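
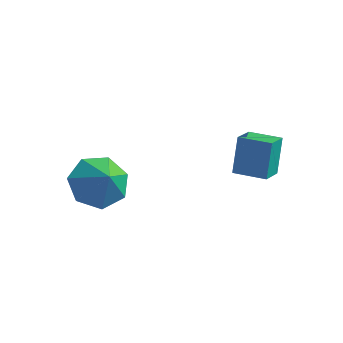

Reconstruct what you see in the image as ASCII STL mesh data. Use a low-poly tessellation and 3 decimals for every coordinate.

solid 
facet normal -0.562 0.360 -0.745
outer loop
vertex -0.573 0.657 1.76
vertex -1.143 -0.201 1.775
vertex -1.283 0.673 2.303
endloop
endfacet
facet normal 0.524 0.525 0.670
outer loop
vertex -0.573 0.657 1.76
vertex -1.283 0.673 2.303
vertex -0.457 -0.639 2.685
endloop
endfacet
facet normal -0.563 0.360 -0.744
outer loop
vertex -1.283 0.673 2.303
vertex -1.143 -0.201 1.775
vertex -1.887 0.03 2.449
endloop
endfacet
facet normal -0.039 0.256 0.966
outer loop
vertex -1.283 0.673 2.303
vertex -1.887 0.03 2.449
vertex -0.457 -0.639 2.685
endloop
endfacet
facet normal -0.562 0.360 -0.744
outer loop
vertex -1.887 0.03 2.449
vertex -1.143 -0.201 1.775
vertex -1.931 -0.786 2.087
endloop
endfacet
facet normal -0.317 -0.370 0.873
outer loop
vertex -1.887 0.03 2.449
vertex -1.931 -0.786 2.087
vertex -0.457 -0.639 2.685
endloop
endfacet
facet normal -0.562 0.359 -0.745
outer loop
vertex -1.931 -0.786 2.087
vertex -1.143 -0.201 1.775
vertex -1.381 -1.162 1.491
endloop
endfacet
facet normal -0.100 -0.881 0.463
outer loop
vertex -1.931 -0.786 2.087
vertex -1.381 -1.162 1.491
vertex -0.457 -0.639 2.685
endloop
endfacet
facet normal -0.561 0.359 -0.745
outer loop
vertex -1.381 -1.162 1.491
vertex -1.143 -0.201 1.775
vertex -0.651 -0.814 1.109
endloop
endfacet
facet normal 0.449 -0.893 0.044
outer loop
vertex -1.381 -1.162 1.491
vertex -0.651 -0.814 1.109
vertex -0.457 -0.639 2.685
endloop
endfacet
facet normal -0.561 0.359 -0.745
outer loop
vertex -0.651 -0.814 1.109
vertex -1.143 -0.201 1.775
vertex -0.292 -0.004 1.229
endloop
endfacet
facet normal 0.916 -0.396 -0.069
outer loop
vertex -0.651 -0.814 1.109
vertex -0.292 -0.004 1.229
vertex -0.457 -0.639 2.685
endloop
endfacet
facet normal -0.561 0.360 -0.745
outer loop
vertex -0.292 -0.004 1.229
vertex -1.143 -0.201 1.775
vertex -0.573 0.657 1.76
endloop
endfacet
facet normal 0.949 0.235 0.210
outer loop
vertex -0.292 -0.004 1.229
vertex -0.573 0.657 1.76
vertex -0.457 -0.639 2.685
endloop
endfacet
facet normal -0.993 -0.105 -0.057
outer loop
vertex 2.102 3.049 2.954
vertex 2.028 3.987 2.511
vertex 2.24 2.45 1.663
endloop
endfacet
facet normal 0.072 -0.902 0.426
outer loop
vertex 3.392 2.573 1.729
vertex 2.102 3.049 2.954
vertex 2.24 2.45 1.663
endloop
endfacet
facet normal -0.993 -0.105 -0.057
outer loop
vertex 2.24 2.45 1.663
vertex 2.028 3.987 2.511
vertex 2.166 3.388 1.22
endloop
endfacet
facet normal 0.096 -0.419 -0.903
outer loop
vertex 2.166 3.388 1.22
vertex 3.392 2.573 1.729
vertex 2.24 2.45 1.663
endloop
endfacet
facet normal -0.096 0.419 0.903
outer loop
vertex 2.102 3.049 2.954
vertex 3.18 4.11 2.577
vertex 2.028 3.987 2.511
endloop
endfacet
facet normal 0.072 -0.902 0.426
outer loop
vertex 3.254 3.172 3.02
vertex 2.102 3.049 2.954
vertex 3.392 2.573 1.729
endloop
endfacet
facet normal -0.096 0.419 0.903
outer loop
vertex 3.254 3.172 3.02
vertex 3.18 4.11 2.577
vertex 2.102 3.049 2.954
endloop
endfacet
facet normal -0.072 0.902 -0.426
outer loop
vertex 2.028 3.987 2.511
vertex 3.18 4.11 2.577
vertex 2.166 3.388 1.22
endloop
endfacet
facet normal 0.096 -0.419 -0.903
outer loop
vertex 3.318 3.511 1.286
vertex 3.392 2.573 1.729
vertex 2.166 3.388 1.22
endloop
endfacet
facet normal -0.072 0.902 -0.426
outer loop
vertex 2.166 3.388 1.22
vertex 3.18 4.11 2.577
vertex 3.318 3.511 1.286
endloop
endfacet
facet normal 0.993 0.105 0.057
outer loop
vertex 3.318 3.511 1.286
vertex 3.254 3.172 3.02
vertex 3.392 2.573 1.729
endloop
endfacet
facet normal 0.993 0.105 0.057
outer loop
vertex 3.18 4.11 2.577
vertex 3.254 3.172 3.02
vertex 3.318 3.511 1.286
endloop
endfacet

endsolid


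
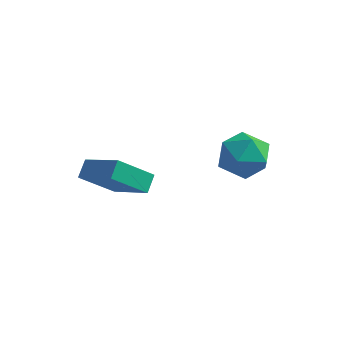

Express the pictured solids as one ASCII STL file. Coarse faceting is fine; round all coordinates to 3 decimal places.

solid 
facet normal 0.088 0.972 0.220
outer loop
vertex 3.473 2.779 2.151
vertex 3.221 2.556 3.236
vertex 4.302 2.537 2.888
endloop
endfacet
facet normal 0.517 0.793 -0.322
outer loop
vertex 3.473 2.779 2.151
vertex 4.302 2.537 2.888
vertex 4.326 2.097 1.842
endloop
endfacet
facet normal 0.112 0.523 -0.845
outer loop
vertex 3.473 2.779 2.151
vertex 4.326 2.097 1.842
vertex 3.26 1.843 1.543
endloop
endfacet
facet normal -0.567 0.536 -0.626
outer loop
vertex 3.473 2.779 2.151
vertex 3.26 1.843 1.543
vertex 2.577 2.127 2.405
endloop
endfacet
facet normal -0.582 0.812 0.032
outer loop
vertex 3.473 2.779 2.151
vertex 2.577 2.127 2.405
vertex 3.221 2.556 3.236
endloop
endfacet
facet normal 0.956 0.279 -0.095
outer loop
vertex 4.326 2.097 1.842
vertex 4.302 2.537 2.888
vertex 4.603 1.453 2.735
endloop
endfacet
facet normal 0.261 0.567 0.781
outer loop
vertex 4.302 2.537 2.888
vertex 3.221 2.556 3.236
vertex 3.92 1.737 3.597
endloop
endfacet
facet normal -0.822 0.309 0.478
outer loop
vertex 3.221 2.556 3.236
vertex 2.577 2.127 2.405
vertex 2.854 1.483 3.298
endloop
endfacet
facet normal -0.798 -0.139 -0.587
outer loop
vertex 2.577 2.127 2.405
vertex 3.26 1.843 1.543
vertex 2.878 1.043 2.252
endloop
endfacet
facet normal 0.301 -0.157 -0.940
outer loop
vertex 3.26 1.843 1.543
vertex 4.326 2.097 1.842
vertex 3.959 1.024 1.904
endloop
endfacet
facet normal 0.567 -0.536 0.626
outer loop
vertex 3.707 0.801 2.989
vertex 4.603 1.453 2.735
vertex 3.92 1.737 3.597
endloop
endfacet
facet normal -0.112 -0.523 0.845
outer loop
vertex 3.707 0.801 2.989
vertex 3.92 1.737 3.597
vertex 2.854 1.483 3.298
endloop
endfacet
facet normal -0.517 -0.793 0.322
outer loop
vertex 3.707 0.801 2.989
vertex 2.854 1.483 3.298
vertex 2.878 1.043 2.252
endloop
endfacet
facet normal -0.088 -0.972 -0.220
outer loop
vertex 3.707 0.801 2.989
vertex 2.878 1.043 2.252
vertex 3.959 1.024 1.904
endloop
endfacet
facet normal 0.582 -0.812 -0.032
outer loop
vertex 3.707 0.801 2.989
vertex 3.959 1.024 1.904
vertex 4.603 1.453 2.735
endloop
endfacet
facet normal 0.798 0.139 0.587
outer loop
vertex 3.92 1.737 3.597
vertex 4.603 1.453 2.735
vertex 4.302 2.537 2.888
endloop
endfacet
facet normal -0.301 0.157 0.940
outer loop
vertex 2.854 1.483 3.298
vertex 3.92 1.737 3.597
vertex 3.221 2.556 3.236
endloop
endfacet
facet normal -0.956 -0.279 0.095
outer loop
vertex 2.878 1.043 2.252
vertex 2.854 1.483 3.298
vertex 2.577 2.127 2.405
endloop
endfacet
facet normal -0.261 -0.567 -0.781
outer loop
vertex 3.959 1.024 1.904
vertex 2.878 1.043 2.252
vertex 3.26 1.843 1.543
endloop
endfacet
facet normal 0.822 -0.309 -0.478
outer loop
vertex 4.603 1.453 2.735
vertex 3.959 1.024 1.904
vertex 4.326 2.097 1.842
endloop
endfacet
facet normal -0.565 -0.507 0.651
outer loop
vertex 0.086 -1.637 3.7
vertex -1.522 -1.018 2.788
vertex 0.112 -2.31 3.198
endloop
endfacet
facet normal 0.825 -0.317 0.468
outer loop
vertex 1.122 -1.402 2.032
vertex 0.086 -1.637 3.7
vertex 0.112 -2.31 3.198
endloop
endfacet
facet normal -0.564 -0.507 0.652
outer loop
vertex 0.112 -2.31 3.198
vertex -1.522 -1.018 2.788
vertex -1.497 -1.691 2.286
endloop
endfacet
facet normal 0.030 -0.801 -0.598
outer loop
vertex -1.497 -1.691 2.286
vertex 1.122 -1.402 2.032
vertex 0.112 -2.31 3.198
endloop
endfacet
facet normal -0.030 0.801 0.598
outer loop
vertex 0.086 -1.637 3.7
vertex -0.512 -0.11 1.622
vertex -1.522 -1.018 2.788
endloop
endfacet
facet normal 0.825 -0.318 0.467
outer loop
vertex 1.097 -0.729 2.534
vertex 0.086 -1.637 3.7
vertex 1.122 -1.402 2.032
endloop
endfacet
facet normal -0.030 0.801 0.598
outer loop
vertex 1.097 -0.729 2.534
vertex -0.512 -0.11 1.622
vertex 0.086 -1.637 3.7
endloop
endfacet
facet normal -0.825 0.318 -0.467
outer loop
vertex -1.522 -1.018 2.788
vertex -0.512 -0.11 1.622
vertex -1.497 -1.691 2.286
endloop
endfacet
facet normal 0.030 -0.801 -0.598
outer loop
vertex -0.486 -0.783 1.12
vertex 1.122 -1.402 2.032
vertex -1.497 -1.691 2.286
endloop
endfacet
facet normal -0.825 0.317 -0.468
outer loop
vertex -1.497 -1.691 2.286
vertex -0.512 -0.11 1.622
vertex -0.486 -0.783 1.12
endloop
endfacet
facet normal 0.565 0.507 -0.651
outer loop
vertex -0.486 -0.783 1.12
vertex 1.097 -0.729 2.534
vertex 1.122 -1.402 2.032
endloop
endfacet
facet normal 0.564 0.507 -0.651
outer loop
vertex -0.512 -0.11 1.622
vertex 1.097 -0.729 2.534
vertex -0.486 -0.783 1.12
endloop
endfacet

endsolid


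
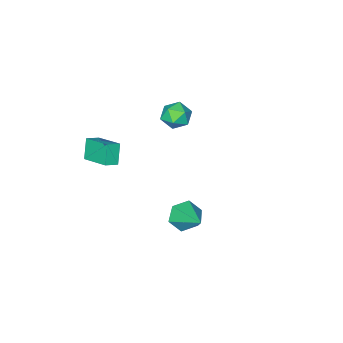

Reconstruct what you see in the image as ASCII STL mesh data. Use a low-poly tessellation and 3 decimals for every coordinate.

solid 
facet normal -0.223 -0.837 -0.500
outer loop
vertex 2.688 1.536 -2.763
vertex 2.273 2.059 -3.453
vertex 3.207 1.844 -3.509
endloop
endfacet
facet normal 0.837 -0.109 0.537
outer loop
vertex 2.688 1.536 -2.763
vertex 3.207 1.844 -3.509
vertex 2.747 3.841 -2.387
endloop
endfacet
facet normal -0.223 -0.837 -0.500
outer loop
vertex 3.207 1.844 -3.509
vertex 2.273 2.059 -3.453
vertex 2.792 2.367 -4.199
endloop
endfacet
facet normal 0.895 0.357 -0.268
outer loop
vertex 3.207 1.844 -3.509
vertex 2.792 2.367 -4.199
vertex 2.747 3.841 -2.387
endloop
endfacet
facet normal -0.223 -0.837 -0.500
outer loop
vertex 2.792 2.367 -4.199
vertex 2.273 2.059 -3.453
vertex 1.858 2.582 -4.143
endloop
endfacet
facet normal 0.140 0.770 -0.623
outer loop
vertex 2.792 2.367 -4.199
vertex 1.858 2.582 -4.143
vertex 2.747 3.841 -2.387
endloop
endfacet
facet normal -0.223 -0.837 -0.500
outer loop
vertex 1.858 2.582 -4.143
vertex 2.273 2.059 -3.453
vertex 1.339 2.274 -3.396
endloop
endfacet
facet normal -0.675 0.718 -0.173
outer loop
vertex 1.858 2.582 -4.143
vertex 1.339 2.274 -3.396
vertex 2.747 3.841 -2.387
endloop
endfacet
facet normal -0.223 -0.837 -0.500
outer loop
vertex 1.339 2.274 -3.396
vertex 2.273 2.059 -3.453
vertex 1.754 1.751 -2.706
endloop
endfacet
facet normal -0.733 0.252 0.632
outer loop
vertex 1.339 2.274 -3.396
vertex 1.754 1.751 -2.706
vertex 2.747 3.841 -2.387
endloop
endfacet
facet normal -0.223 -0.837 -0.500
outer loop
vertex 1.754 1.751 -2.706
vertex 2.273 2.059 -3.453
vertex 2.688 1.536 -2.763
endloop
endfacet
facet normal 0.023 -0.162 0.987
outer loop
vertex 1.754 1.751 -2.706
vertex 2.688 1.536 -2.763
vertex 2.747 3.841 -2.387
endloop
endfacet
facet normal 0.229 0.952 0.203
outer loop
vertex -1.667 -2.378 -1.205
vertex -1.638 -2.582 -0.282
vertex -0.855 -2.658 -0.807
endloop
endfacet
facet normal 0.477 0.762 -0.437
outer loop
vertex -1.667 -2.378 -1.205
vertex -0.855 -2.658 -0.807
vertex -1.104 -2.99 -1.657
endloop
endfacet
facet normal -0.076 0.546 -0.834
outer loop
vertex -1.667 -2.378 -1.205
vertex -1.104 -2.99 -1.657
vertex -2.042 -3.12 -1.657
endloop
endfacet
facet normal -0.666 0.604 -0.438
outer loop
vertex -1.667 -2.378 -1.205
vertex -2.042 -3.12 -1.657
vertex -2.372 -2.867 -0.807
endloop
endfacet
facet normal -0.478 0.855 0.204
outer loop
vertex -1.667 -2.378 -1.205
vertex -2.372 -2.867 -0.807
vertex -1.638 -2.582 -0.282
endloop
endfacet
facet normal 0.915 0.205 -0.348
outer loop
vertex -1.104 -2.99 -1.657
vertex -0.855 -2.658 -0.807
vertex -0.728 -3.573 -1.013
endloop
endfacet
facet normal 0.512 0.513 0.689
outer loop
vertex -0.855 -2.658 -0.807
vertex -1.638 -2.582 -0.282
vertex -1.058 -3.32 -0.163
endloop
endfacet
facet normal -0.631 0.355 0.690
outer loop
vertex -1.638 -2.582 -0.282
vertex -2.372 -2.867 -0.807
vertex -1.996 -3.45 -0.163
endloop
endfacet
facet normal -0.936 -0.052 -0.348
outer loop
vertex -2.372 -2.867 -0.807
vertex -2.042 -3.12 -1.657
vertex -2.245 -3.782 -1.013
endloop
endfacet
facet normal 0.020 -0.144 -0.989
outer loop
vertex -2.042 -3.12 -1.657
vertex -1.104 -2.99 -1.657
vertex -1.462 -3.858 -1.538
endloop
endfacet
facet normal 0.666 -0.604 0.438
outer loop
vertex -1.433 -4.062 -0.615
vertex -0.728 -3.573 -1.013
vertex -1.058 -3.32 -0.163
endloop
endfacet
facet normal 0.076 -0.546 0.834
outer loop
vertex -1.433 -4.062 -0.615
vertex -1.058 -3.32 -0.163
vertex -1.996 -3.45 -0.163
endloop
endfacet
facet normal -0.477 -0.762 0.437
outer loop
vertex -1.433 -4.062 -0.615
vertex -1.996 -3.45 -0.163
vertex -2.245 -3.782 -1.013
endloop
endfacet
facet normal -0.229 -0.952 -0.203
outer loop
vertex -1.433 -4.062 -0.615
vertex -2.245 -3.782 -1.013
vertex -1.462 -3.858 -1.538
endloop
endfacet
facet normal 0.478 -0.855 -0.204
outer loop
vertex -1.433 -4.062 -0.615
vertex -1.462 -3.858 -1.538
vertex -0.728 -3.573 -1.013
endloop
endfacet
facet normal 0.936 0.052 0.348
outer loop
vertex -1.058 -3.32 -0.163
vertex -0.728 -3.573 -1.013
vertex -0.855 -2.658 -0.807
endloop
endfacet
facet normal -0.020 0.144 0.989
outer loop
vertex -1.996 -3.45 -0.163
vertex -1.058 -3.32 -0.163
vertex -1.638 -2.582 -0.282
endloop
endfacet
facet normal -0.915 -0.205 0.348
outer loop
vertex -2.245 -3.782 -1.013
vertex -1.996 -3.45 -0.163
vertex -2.372 -2.867 -0.807
endloop
endfacet
facet normal -0.512 -0.513 -0.689
outer loop
vertex -1.462 -3.858 -1.538
vertex -2.245 -3.782 -1.013
vertex -2.042 -3.12 -1.657
endloop
endfacet
facet normal 0.631 -0.355 -0.690
outer loop
vertex -0.728 -3.573 -1.013
vertex -1.462 -3.858 -1.538
vertex -1.104 -2.99 -1.657
endloop
endfacet
facet normal -0.394 -0.352 0.849
outer loop
vertex 3.224 -3.118 -0.576
vertex 2.479 -2.993 -0.87
vertex 3.216 -4.955 -1.341
endloop
endfacet
facet normal 0.919 -0.155 0.363
outer loop
vertex 3.741 -4.487 -2.47
vertex 3.224 -3.118 -0.576
vertex 3.216 -4.955 -1.341
endloop
endfacet
facet normal -0.395 -0.352 0.849
outer loop
vertex 3.216 -4.955 -1.341
vertex 2.479 -2.993 -0.87
vertex 2.472 -4.83 -1.635
endloop
endfacet
facet normal -0.003 -0.923 -0.384
outer loop
vertex 2.472 -4.83 -1.635
vertex 3.741 -4.487 -2.47
vertex 3.216 -4.955 -1.341
endloop
endfacet
facet normal 0.003 0.923 0.384
outer loop
vertex 3.224 -3.118 -0.576
vertex 3.004 -2.525 -1.999
vertex 2.479 -2.993 -0.87
endloop
endfacet
facet normal 0.919 -0.154 0.363
outer loop
vertex 3.748 -2.65 -1.705
vertex 3.224 -3.118 -0.576
vertex 3.741 -4.487 -2.47
endloop
endfacet
facet normal 0.003 0.923 0.384
outer loop
vertex 3.748 -2.65 -1.705
vertex 3.004 -2.525 -1.999
vertex 3.224 -3.118 -0.576
endloop
endfacet
facet normal -0.919 0.155 -0.363
outer loop
vertex 2.479 -2.993 -0.87
vertex 3.004 -2.525 -1.999
vertex 2.472 -4.83 -1.635
endloop
endfacet
facet normal -0.003 -0.923 -0.384
outer loop
vertex 2.996 -4.362 -2.764
vertex 3.741 -4.487 -2.47
vertex 2.472 -4.83 -1.635
endloop
endfacet
facet normal -0.919 0.155 -0.362
outer loop
vertex 2.472 -4.83 -1.635
vertex 3.004 -2.525 -1.999
vertex 2.996 -4.362 -2.764
endloop
endfacet
facet normal 0.394 0.352 -0.849
outer loop
vertex 2.996 -4.362 -2.764
vertex 3.748 -2.65 -1.705
vertex 3.741 -4.487 -2.47
endloop
endfacet
facet normal 0.395 0.352 -0.849
outer loop
vertex 3.004 -2.525 -1.999
vertex 3.748 -2.65 -1.705
vertex 2.996 -4.362 -2.764
endloop
endfacet

endsolid


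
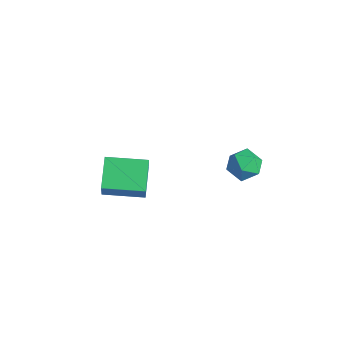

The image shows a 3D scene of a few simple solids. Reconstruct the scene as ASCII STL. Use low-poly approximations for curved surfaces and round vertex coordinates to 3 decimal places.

solid 
facet normal -0.782 -0.032 0.623
outer loop
vertex 1.413 4.375 -2.31
vertex 1.123 3.77 -2.705
vertex 1.605 3.649 -2.106
endloop
endfacet
facet normal -0.200 0.216 0.956
outer loop
vertex 1.413 4.375 -2.31
vertex 1.605 3.649 -2.106
vertex 2.148 4.206 -2.118
endloop
endfacet
facet normal 0.025 0.795 0.606
outer loop
vertex 1.413 4.375 -2.31
vertex 2.148 4.206 -2.118
vertex 2.001 4.672 -2.724
endloop
endfacet
facet normal -0.419 0.906 0.056
outer loop
vertex 1.413 4.375 -2.31
vertex 2.001 4.672 -2.724
vertex 1.368 4.402 -3.087
endloop
endfacet
facet normal -0.916 0.395 0.067
outer loop
vertex 1.413 4.375 -2.31
vertex 1.368 4.402 -3.087
vertex 1.123 3.77 -2.705
endloop
endfacet
facet normal 0.309 -0.281 0.909
outer loop
vertex 2.148 4.206 -2.118
vertex 1.605 3.649 -2.106
vertex 2.312 3.498 -2.393
endloop
endfacet
facet normal -0.631 -0.682 0.370
outer loop
vertex 1.605 3.649 -2.106
vertex 1.123 3.77 -2.705
vertex 1.679 3.228 -2.756
endloop
endfacet
facet normal -0.848 0.009 -0.529
outer loop
vertex 1.123 3.77 -2.705
vertex 1.368 4.402 -3.087
vertex 1.532 3.694 -3.362
endloop
endfacet
facet normal -0.043 0.836 -0.547
outer loop
vertex 1.368 4.402 -3.087
vertex 2.001 4.672 -2.724
vertex 2.075 4.251 -3.374
endloop
endfacet
facet normal 0.672 0.657 0.342
outer loop
vertex 2.001 4.672 -2.724
vertex 2.148 4.206 -2.118
vertex 2.557 4.13 -2.775
endloop
endfacet
facet normal 0.419 -0.906 -0.056
outer loop
vertex 2.267 3.525 -3.17
vertex 2.312 3.498 -2.393
vertex 1.679 3.228 -2.756
endloop
endfacet
facet normal -0.025 -0.795 -0.606
outer loop
vertex 2.267 3.525 -3.17
vertex 1.679 3.228 -2.756
vertex 1.532 3.694 -3.362
endloop
endfacet
facet normal 0.200 -0.216 -0.956
outer loop
vertex 2.267 3.525 -3.17
vertex 1.532 3.694 -3.362
vertex 2.075 4.251 -3.374
endloop
endfacet
facet normal 0.782 0.032 -0.623
outer loop
vertex 2.267 3.525 -3.17
vertex 2.075 4.251 -3.374
vertex 2.557 4.13 -2.775
endloop
endfacet
facet normal 0.916 -0.395 -0.067
outer loop
vertex 2.267 3.525 -3.17
vertex 2.557 4.13 -2.775
vertex 2.312 3.498 -2.393
endloop
endfacet
facet normal 0.043 -0.836 0.547
outer loop
vertex 1.679 3.228 -2.756
vertex 2.312 3.498 -2.393
vertex 1.605 3.649 -2.106
endloop
endfacet
facet normal -0.672 -0.657 -0.342
outer loop
vertex 1.532 3.694 -3.362
vertex 1.679 3.228 -2.756
vertex 1.123 3.77 -2.705
endloop
endfacet
facet normal -0.309 0.281 -0.909
outer loop
vertex 2.075 4.251 -3.374
vertex 1.532 3.694 -3.362
vertex 1.368 4.402 -3.087
endloop
endfacet
facet normal 0.631 0.682 -0.370
outer loop
vertex 2.557 4.13 -2.775
vertex 2.075 4.251 -3.374
vertex 2.001 4.672 -2.724
endloop
endfacet
facet normal 0.848 -0.009 0.529
outer loop
vertex 2.312 3.498 -2.393
vertex 2.557 4.13 -2.775
vertex 2.148 4.206 -2.118
endloop
endfacet
facet normal -0.686 0.540 0.489
outer loop
vertex -0.327 -0.938 -1.285
vertex 0.656 0.396 -1.379
vertex -0.89 -0.605 -2.443
endloop
endfacet
facet normal -0.592 -0.804 0.057
outer loop
vertex 0.064 -1.356 -3.121
vertex -0.327 -0.938 -1.285
vertex -0.89 -0.605 -2.443
endloop
endfacet
facet normal -0.686 0.540 0.488
outer loop
vertex -0.89 -0.605 -2.443
vertex 0.656 0.396 -1.379
vertex 0.094 0.729 -2.537
endloop
endfacet
facet normal -0.422 0.250 -0.871
outer loop
vertex 0.094 0.729 -2.537
vertex 0.064 -1.356 -3.121
vertex -0.89 -0.605 -2.443
endloop
endfacet
facet normal 0.422 -0.250 0.871
outer loop
vertex -0.327 -0.938 -1.285
vertex 1.61 -0.355 -2.057
vertex 0.656 0.396 -1.379
endloop
endfacet
facet normal -0.593 -0.803 0.057
outer loop
vertex 0.626 -1.689 -1.963
vertex -0.327 -0.938 -1.285
vertex 0.064 -1.356 -3.121
endloop
endfacet
facet normal 0.423 -0.250 0.871
outer loop
vertex 0.626 -1.689 -1.963
vertex 1.61 -0.355 -2.057
vertex -0.327 -0.938 -1.285
endloop
endfacet
facet normal 0.592 0.804 -0.056
outer loop
vertex 0.656 0.396 -1.379
vertex 1.61 -0.355 -2.057
vertex 0.094 0.729 -2.537
endloop
endfacet
facet normal -0.423 0.250 -0.871
outer loop
vertex 1.047 -0.022 -3.215
vertex 0.064 -1.356 -3.121
vertex 0.094 0.729 -2.537
endloop
endfacet
facet normal 0.593 0.803 -0.057
outer loop
vertex 0.094 0.729 -2.537
vertex 1.61 -0.355 -2.057
vertex 1.047 -0.022 -3.215
endloop
endfacet
facet normal 0.686 -0.540 -0.488
outer loop
vertex 1.047 -0.022 -3.215
vertex 0.626 -1.689 -1.963
vertex 0.064 -1.356 -3.121
endloop
endfacet
facet normal 0.685 -0.540 -0.489
outer loop
vertex 1.61 -0.355 -2.057
vertex 0.626 -1.689 -1.963
vertex 1.047 -0.022 -3.215
endloop
endfacet

endsolid


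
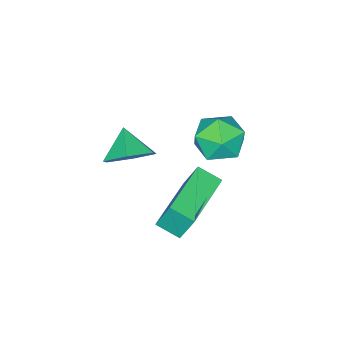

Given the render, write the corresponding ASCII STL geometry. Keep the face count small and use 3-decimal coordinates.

solid 
facet normal -0.946 -0.323 -0.001
outer loop
vertex -0.26 2.04 3.489
vertex -0.524 2.815 3.14
vertex -0.103 1.582 2.358
endloop
endfacet
facet normal 0.296 -0.870 0.394
outer loop
vertex 1.904 2.265 2.36
vertex -0.26 2.04 3.489
vertex -0.103 1.582 2.358
endloop
endfacet
facet normal -0.946 -0.323 -0.001
outer loop
vertex -0.103 1.582 2.358
vertex -0.524 2.815 3.14
vertex -0.367 2.357 2.009
endloop
endfacet
facet normal 0.127 -0.371 -0.920
outer loop
vertex -0.367 2.357 2.009
vertex 1.904 2.265 2.36
vertex -0.103 1.582 2.358
endloop
endfacet
facet normal -0.127 0.371 0.920
outer loop
vertex -0.26 2.04 3.489
vertex 1.483 3.498 3.142
vertex -0.524 2.815 3.14
endloop
endfacet
facet normal 0.296 -0.870 0.394
outer loop
vertex 1.747 2.723 3.491
vertex -0.26 2.04 3.489
vertex 1.904 2.265 2.36
endloop
endfacet
facet normal -0.127 0.371 0.920
outer loop
vertex 1.747 2.723 3.491
vertex 1.483 3.498 3.142
vertex -0.26 2.04 3.489
endloop
endfacet
facet normal -0.296 0.870 -0.394
outer loop
vertex -0.524 2.815 3.14
vertex 1.483 3.498 3.142
vertex -0.367 2.357 2.009
endloop
endfacet
facet normal 0.127 -0.371 -0.920
outer loop
vertex 1.64 3.04 2.011
vertex 1.904 2.265 2.36
vertex -0.367 2.357 2.009
endloop
endfacet
facet normal -0.296 0.870 -0.394
outer loop
vertex -0.367 2.357 2.009
vertex 1.483 3.498 3.142
vertex 1.64 3.04 2.011
endloop
endfacet
facet normal 0.946 0.323 0.001
outer loop
vertex 1.64 3.04 2.011
vertex 1.747 2.723 3.491
vertex 1.904 2.265 2.36
endloop
endfacet
facet normal 0.946 0.323 0.001
outer loop
vertex 1.483 3.498 3.142
vertex 1.747 2.723 3.491
vertex 1.64 3.04 2.011
endloop
endfacet
facet normal 0.029 0.520 0.854
outer loop
vertex -2.633 1.887 3.358
vertex -2.221 1.114 3.815
vertex -1.65 1.794 3.381
endloop
endfacet
facet normal 0.083 0.953 0.290
outer loop
vertex -2.633 1.887 3.358
vertex -1.65 1.794 3.381
vertex -2.099 2.086 2.55
endloop
endfacet
facet normal -0.496 0.861 -0.116
outer loop
vertex -2.633 1.887 3.358
vertex -2.099 2.086 2.55
vertex -2.948 1.586 2.47
endloop
endfacet
facet normal -0.908 0.370 0.196
outer loop
vertex -2.633 1.887 3.358
vertex -2.948 1.586 2.47
vertex -3.024 0.985 3.252
endloop
endfacet
facet normal -0.584 0.160 0.796
outer loop
vertex -2.633 1.887 3.358
vertex -3.024 0.985 3.252
vertex -2.221 1.114 3.815
endloop
endfacet
facet normal 0.654 0.752 -0.089
outer loop
vertex -2.099 2.086 2.55
vertex -1.65 1.794 3.381
vertex -1.356 1.435 2.508
endloop
endfacet
facet normal 0.566 0.050 0.823
outer loop
vertex -1.65 1.794 3.381
vertex -2.221 1.114 3.815
vertex -1.432 0.834 3.29
endloop
endfacet
facet normal -0.426 -0.534 0.730
outer loop
vertex -2.221 1.114 3.815
vertex -3.024 0.985 3.252
vertex -2.281 0.334 3.21
endloop
endfacet
facet normal -0.951 -0.193 -0.241
outer loop
vertex -3.024 0.985 3.252
vertex -2.948 1.586 2.47
vertex -2.73 0.626 2.379
endloop
endfacet
facet normal -0.284 0.601 -0.747
outer loop
vertex -2.948 1.586 2.47
vertex -2.099 2.086 2.55
vertex -2.159 1.306 1.945
endloop
endfacet
facet normal 0.908 -0.370 -0.196
outer loop
vertex -1.747 0.533 2.402
vertex -1.356 1.435 2.508
vertex -1.432 0.834 3.29
endloop
endfacet
facet normal 0.496 -0.861 0.116
outer loop
vertex -1.747 0.533 2.402
vertex -1.432 0.834 3.29
vertex -2.281 0.334 3.21
endloop
endfacet
facet normal -0.083 -0.953 -0.290
outer loop
vertex -1.747 0.533 2.402
vertex -2.281 0.334 3.21
vertex -2.73 0.626 2.379
endloop
endfacet
facet normal -0.029 -0.520 -0.854
outer loop
vertex -1.747 0.533 2.402
vertex -2.73 0.626 2.379
vertex -2.159 1.306 1.945
endloop
endfacet
facet normal 0.584 -0.160 -0.796
outer loop
vertex -1.747 0.533 2.402
vertex -2.159 1.306 1.945
vertex -1.356 1.435 2.508
endloop
endfacet
facet normal 0.951 0.193 0.241
outer loop
vertex -1.432 0.834 3.29
vertex -1.356 1.435 2.508
vertex -1.65 1.794 3.381
endloop
endfacet
facet normal 0.284 -0.601 0.747
outer loop
vertex -2.281 0.334 3.21
vertex -1.432 0.834 3.29
vertex -2.221 1.114 3.815
endloop
endfacet
facet normal -0.654 -0.752 0.089
outer loop
vertex -2.73 0.626 2.379
vertex -2.281 0.334 3.21
vertex -3.024 0.985 3.252
endloop
endfacet
facet normal -0.566 -0.050 -0.823
outer loop
vertex -2.159 1.306 1.945
vertex -2.73 0.626 2.379
vertex -2.948 1.586 2.47
endloop
endfacet
facet normal 0.426 0.534 -0.730
outer loop
vertex -1.356 1.435 2.508
vertex -2.159 1.306 1.945
vertex -2.099 2.086 2.55
endloop
endfacet
facet normal 0.428 0.661 -0.616
outer loop
vertex 0.119 -0.709 2.262
vertex -0.39 -1.063 1.529
vertex -0.744 -0.343 2.056
endloop
endfacet
facet normal -0.172 0.144 0.975
outer loop
vertex 0.119 -0.709 2.262
vertex -0.744 -0.343 2.056
vertex -0.89 -1.837 2.251
endloop
endfacet
facet normal 0.428 0.661 -0.616
outer loop
vertex -0.744 -0.343 2.056
vertex -0.39 -1.063 1.529
vertex -1.253 -0.697 1.323
endloop
endfacet
facet normal -0.845 0.150 0.514
outer loop
vertex -0.744 -0.343 2.056
vertex -1.253 -0.697 1.323
vertex -0.89 -1.837 2.251
endloop
endfacet
facet normal 0.427 0.660 -0.617
outer loop
vertex -1.253 -0.697 1.323
vertex -0.39 -1.063 1.529
vertex -0.899 -1.418 0.797
endloop
endfacet
facet normal -0.921 -0.377 -0.103
outer loop
vertex -1.253 -0.697 1.323
vertex -0.899 -1.418 0.797
vertex -0.89 -1.837 2.251
endloop
endfacet
facet normal 0.427 0.660 -0.617
outer loop
vertex -0.899 -1.418 0.797
vertex -0.39 -1.063 1.529
vertex -0.036 -1.784 1.003
endloop
endfacet
facet normal -0.324 -0.910 -0.260
outer loop
vertex -0.899 -1.418 0.797
vertex -0.036 -1.784 1.003
vertex -0.89 -1.837 2.251
endloop
endfacet
facet normal 0.427 0.660 -0.617
outer loop
vertex -0.036 -1.784 1.003
vertex -0.39 -1.063 1.529
vertex 0.473 -1.429 1.735
endloop
endfacet
facet normal 0.350 -0.915 0.201
outer loop
vertex -0.036 -1.784 1.003
vertex 0.473 -1.429 1.735
vertex -0.89 -1.837 2.251
endloop
endfacet
facet normal 0.428 0.661 -0.616
outer loop
vertex 0.473 -1.429 1.735
vertex -0.39 -1.063 1.529
vertex 0.119 -0.709 2.262
endloop
endfacet
facet normal 0.426 -0.389 0.817
outer loop
vertex 0.473 -1.429 1.735
vertex 0.119 -0.709 2.262
vertex -0.89 -1.837 2.251
endloop
endfacet

endsolid


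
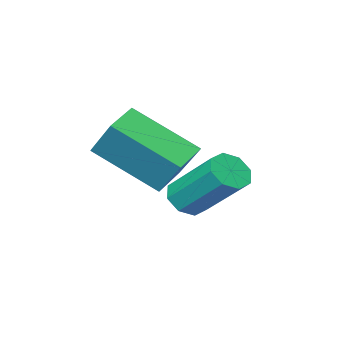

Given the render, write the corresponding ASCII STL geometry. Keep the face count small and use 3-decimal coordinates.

solid 
facet normal 0.137 -0.717 -0.683
outer loop
vertex -0.803 0.227 -0.251
vertex -1.284 -0.064 -0.042
vertex -1.191 0.354 -0.462
endloop
endfacet
facet normal 0.518 0.639 -0.568
outer loop
vertex -0.803 0.227 -0.251
vertex -1.191 0.354 -0.462
vertex -1.055 1.555 1.012
endloop
endfacet
facet normal 0.518 0.639 -0.568
outer loop
vertex -1.055 1.555 1.012
vertex -1.191 0.354 -0.462
vertex -1.443 1.682 0.801
endloop
endfacet
facet normal -0.136 0.718 0.683
outer loop
vertex -1.055 1.555 1.012
vertex -1.443 1.682 0.801
vertex -1.536 1.264 1.222
endloop
endfacet
facet normal 0.137 -0.717 -0.683
outer loop
vertex -1.191 0.354 -0.462
vertex -1.284 -0.064 -0.042
vertex -1.633 0.236 -0.427
endloop
endfacet
facet normal -0.230 0.647 -0.727
outer loop
vertex -1.191 0.354 -0.462
vertex -1.633 0.236 -0.427
vertex -1.443 1.682 0.801
endloop
endfacet
facet normal -0.232 0.647 -0.726
outer loop
vertex -1.443 1.682 0.801
vertex -1.633 0.236 -0.427
vertex -1.885 1.564 0.837
endloop
endfacet
facet normal -0.136 0.718 0.683
outer loop
vertex -1.443 1.682 0.801
vertex -1.885 1.564 0.837
vertex -1.536 1.264 1.222
endloop
endfacet
facet normal 0.136 -0.718 -0.683
outer loop
vertex -1.633 0.236 -0.427
vertex -1.284 -0.064 -0.042
vertex -1.871 -0.057 -0.166
endloop
endfacet
facet normal -0.844 0.277 -0.459
outer loop
vertex -1.633 0.236 -0.427
vertex -1.871 -0.057 -0.166
vertex -1.885 1.564 0.837
endloop
endfacet
facet normal -0.845 0.276 -0.459
outer loop
vertex -1.885 1.564 0.837
vertex -1.871 -0.057 -0.166
vertex -2.123 1.27 1.098
endloop
endfacet
facet normal -0.137 0.717 0.683
outer loop
vertex -1.885 1.564 0.837
vertex -2.123 1.27 1.098
vertex -1.536 1.264 1.222
endloop
endfacet
facet normal 0.136 -0.717 -0.683
outer loop
vertex -1.871 -0.057 -0.166
vertex -1.284 -0.064 -0.042
vertex -1.765 -0.355 0.168
endloop
endfacet
facet normal -0.964 -0.256 0.077
outer loop
vertex -1.871 -0.057 -0.166
vertex -1.765 -0.355 0.168
vertex -2.123 1.27 1.098
endloop
endfacet
facet normal -0.963 -0.257 0.078
outer loop
vertex -2.123 1.27 1.098
vertex -1.765 -0.355 0.168
vertex -2.017 0.973 1.431
endloop
endfacet
facet normal -0.137 0.717 0.683
outer loop
vertex -2.123 1.27 1.098
vertex -2.017 0.973 1.431
vertex -1.536 1.264 1.222
endloop
endfacet
facet normal 0.136 -0.718 -0.683
outer loop
vertex -1.765 -0.355 0.168
vertex -1.284 -0.064 -0.042
vertex -1.377 -0.482 0.379
endloop
endfacet
facet normal -0.518 -0.639 0.568
outer loop
vertex -1.765 -0.355 0.168
vertex -1.377 -0.482 0.379
vertex -2.017 0.973 1.431
endloop
endfacet
facet normal -0.518 -0.639 0.568
outer loop
vertex -2.017 0.973 1.431
vertex -1.377 -0.482 0.379
vertex -1.629 0.846 1.642
endloop
endfacet
facet normal -0.137 0.717 0.683
outer loop
vertex -2.017 0.973 1.431
vertex -1.629 0.846 1.642
vertex -1.536 1.264 1.222
endloop
endfacet
facet normal 0.136 -0.718 -0.683
outer loop
vertex -1.377 -0.482 0.379
vertex -1.284 -0.064 -0.042
vertex -0.935 -0.364 0.343
endloop
endfacet
facet normal 0.232 -0.647 0.726
outer loop
vertex -1.377 -0.482 0.379
vertex -0.935 -0.364 0.343
vertex -1.629 0.846 1.642
endloop
endfacet
facet normal 0.230 -0.648 0.726
outer loop
vertex -1.629 0.846 1.642
vertex -0.935 -0.364 0.343
vertex -1.187 0.964 1.607
endloop
endfacet
facet normal -0.137 0.717 0.683
outer loop
vertex -1.629 0.846 1.642
vertex -1.187 0.964 1.607
vertex -1.536 1.264 1.222
endloop
endfacet
facet normal 0.137 -0.717 -0.683
outer loop
vertex -0.935 -0.364 0.343
vertex -1.284 -0.064 -0.042
vertex -0.697 -0.07 0.082
endloop
endfacet
facet normal 0.844 -0.276 0.459
outer loop
vertex -0.935 -0.364 0.343
vertex -0.697 -0.07 0.082
vertex -1.187 0.964 1.607
endloop
endfacet
facet normal 0.844 -0.277 0.459
outer loop
vertex -1.187 0.964 1.607
vertex -0.697 -0.07 0.082
vertex -0.949 1.257 1.346
endloop
endfacet
facet normal -0.136 0.718 0.683
outer loop
vertex -1.187 0.964 1.607
vertex -0.949 1.257 1.346
vertex -1.536 1.264 1.222
endloop
endfacet
facet normal 0.137 -0.717 -0.683
outer loop
vertex -0.697 -0.07 0.082
vertex -1.284 -0.064 -0.042
vertex -0.803 0.227 -0.251
endloop
endfacet
facet normal 0.963 0.257 -0.078
outer loop
vertex -0.697 -0.07 0.082
vertex -0.803 0.227 -0.251
vertex -0.949 1.257 1.346
endloop
endfacet
facet normal 0.964 0.256 -0.077
outer loop
vertex -0.949 1.257 1.346
vertex -0.803 0.227 -0.251
vertex -1.055 1.555 1.012
endloop
endfacet
facet normal -0.136 0.717 0.683
outer loop
vertex -0.949 1.257 1.346
vertex -1.055 1.555 1.012
vertex -1.536 1.264 1.222
endloop
endfacet
facet normal -0.882 -0.384 0.273
outer loop
vertex 0.551 -0.528 2.377
vertex 0.525 0.241 3.375
vertex -0.371 0.83 1.306
endloop
endfacet
facet normal 0.022 -0.610 -0.792
outer loop
vertex 0.475 1.199 1.045
vertex 0.551 -0.528 2.377
vertex -0.371 0.83 1.306
endloop
endfacet
facet normal -0.882 -0.385 0.272
outer loop
vertex -0.371 0.83 1.306
vertex 0.525 0.241 3.375
vertex -0.398 1.599 2.304
endloop
endfacet
facet normal -0.471 0.693 -0.546
outer loop
vertex -0.398 1.599 2.304
vertex 0.475 1.199 1.045
vertex -0.371 0.83 1.306
endloop
endfacet
facet normal 0.471 -0.693 0.546
outer loop
vertex 0.551 -0.528 2.377
vertex 1.371 0.61 3.114
vertex 0.525 0.241 3.375
endloop
endfacet
facet normal 0.022 -0.610 -0.792
outer loop
vertex 1.398 -0.159 2.116
vertex 0.551 -0.528 2.377
vertex 0.475 1.199 1.045
endloop
endfacet
facet normal 0.470 -0.693 0.547
outer loop
vertex 1.398 -0.159 2.116
vertex 1.371 0.61 3.114
vertex 0.551 -0.528 2.377
endloop
endfacet
facet normal -0.022 0.610 0.792
outer loop
vertex 0.525 0.241 3.375
vertex 1.371 0.61 3.114
vertex -0.398 1.599 2.304
endloop
endfacet
facet normal -0.470 0.693 -0.546
outer loop
vertex 0.449 1.968 2.043
vertex 0.475 1.199 1.045
vertex -0.398 1.599 2.304
endloop
endfacet
facet normal -0.022 0.610 0.792
outer loop
vertex -0.398 1.599 2.304
vertex 1.371 0.61 3.114
vertex 0.449 1.968 2.043
endloop
endfacet
facet normal 0.882 0.384 -0.273
outer loop
vertex 0.449 1.968 2.043
vertex 1.398 -0.159 2.116
vertex 0.475 1.199 1.045
endloop
endfacet
facet normal 0.882 0.384 -0.272
outer loop
vertex 1.371 0.61 3.114
vertex 1.398 -0.159 2.116
vertex 0.449 1.968 2.043
endloop
endfacet

endsolid


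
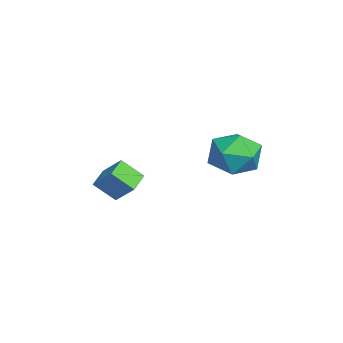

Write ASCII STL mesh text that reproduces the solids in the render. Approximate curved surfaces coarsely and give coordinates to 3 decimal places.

solid 
facet normal -0.302 0.906 -0.296
outer loop
vertex 3.28 3.611 -2.437
vertex 2.196 3.33 -2.192
vertex 2.859 3.813 -1.391
endloop
endfacet
facet normal 0.361 0.932 -0.034
outer loop
vertex 3.28 3.611 -2.437
vertex 2.859 3.813 -1.391
vertex 3.92 3.397 -1.511
endloop
endfacet
facet normal 0.767 0.487 -0.418
outer loop
vertex 3.28 3.611 -2.437
vertex 3.92 3.397 -1.511
vertex 3.913 2.657 -2.387
endloop
endfacet
facet normal 0.354 0.187 -0.916
outer loop
vertex 3.28 3.611 -2.437
vertex 3.913 2.657 -2.387
vertex 2.848 2.616 -2.807
endloop
endfacet
facet normal -0.306 0.446 -0.841
outer loop
vertex 3.28 3.611 -2.437
vertex 2.848 2.616 -2.807
vertex 2.196 3.33 -2.192
endloop
endfacet
facet normal 0.343 0.691 0.637
outer loop
vertex 3.92 3.397 -1.511
vertex 2.859 3.813 -1.391
vertex 3.232 2.984 -0.693
endloop
endfacet
facet normal -0.730 0.649 0.213
outer loop
vertex 2.859 3.813 -1.391
vertex 2.196 3.33 -2.192
vertex 2.167 2.943 -1.113
endloop
endfacet
facet normal -0.737 -0.097 -0.669
outer loop
vertex 2.196 3.33 -2.192
vertex 2.848 2.616 -2.807
vertex 2.16 2.203 -1.989
endloop
endfacet
facet normal 0.331 -0.516 -0.790
outer loop
vertex 2.848 2.616 -2.807
vertex 3.913 2.657 -2.387
vertex 3.221 1.787 -2.109
endloop
endfacet
facet normal 0.999 -0.029 0.016
outer loop
vertex 3.913 2.657 -2.387
vertex 3.92 3.397 -1.511
vertex 3.884 2.27 -1.308
endloop
endfacet
facet normal -0.354 -0.187 0.916
outer loop
vertex 2.8 1.989 -1.063
vertex 3.232 2.984 -0.693
vertex 2.167 2.943 -1.113
endloop
endfacet
facet normal -0.767 -0.487 0.418
outer loop
vertex 2.8 1.989 -1.063
vertex 2.167 2.943 -1.113
vertex 2.16 2.203 -1.989
endloop
endfacet
facet normal -0.361 -0.932 0.034
outer loop
vertex 2.8 1.989 -1.063
vertex 2.16 2.203 -1.989
vertex 3.221 1.787 -2.109
endloop
endfacet
facet normal 0.302 -0.906 0.296
outer loop
vertex 2.8 1.989 -1.063
vertex 3.221 1.787 -2.109
vertex 3.884 2.27 -1.308
endloop
endfacet
facet normal 0.306 -0.446 0.841
outer loop
vertex 2.8 1.989 -1.063
vertex 3.884 2.27 -1.308
vertex 3.232 2.984 -0.693
endloop
endfacet
facet normal -0.331 0.516 0.790
outer loop
vertex 2.167 2.943 -1.113
vertex 3.232 2.984 -0.693
vertex 2.859 3.813 -1.391
endloop
endfacet
facet normal -0.999 0.029 -0.016
outer loop
vertex 2.16 2.203 -1.989
vertex 2.167 2.943 -1.113
vertex 2.196 3.33 -2.192
endloop
endfacet
facet normal -0.343 -0.691 -0.637
outer loop
vertex 3.221 1.787 -2.109
vertex 2.16 2.203 -1.989
vertex 2.848 2.616 -2.807
endloop
endfacet
facet normal 0.730 -0.649 -0.213
outer loop
vertex 3.884 2.27 -1.308
vertex 3.221 1.787 -2.109
vertex 3.913 2.657 -2.387
endloop
endfacet
facet normal 0.737 0.097 0.669
outer loop
vertex 3.232 2.984 -0.693
vertex 3.884 2.27 -1.308
vertex 3.92 3.397 -1.511
endloop
endfacet
facet normal -0.464 -0.564 -0.683
outer loop
vertex 1.208 -2.483 -4.17
vertex 0.311 -2.093 -3.882
vertex 1.33 -1.612 -4.972
endloop
endfacet
facet normal 0.880 -0.382 -0.281
outer loop
vertex 1.909 -0.907 -4.118
vertex 1.208 -2.483 -4.17
vertex 1.33 -1.612 -4.972
endloop
endfacet
facet normal -0.464 -0.564 -0.683
outer loop
vertex 1.33 -1.612 -4.972
vertex 0.311 -2.093 -3.882
vertex 0.432 -1.222 -4.684
endloop
endfacet
facet normal 0.102 0.732 -0.674
outer loop
vertex 0.432 -1.222 -4.684
vertex 1.909 -0.907 -4.118
vertex 1.33 -1.612 -4.972
endloop
endfacet
facet normal -0.102 -0.732 0.674
outer loop
vertex 1.208 -2.483 -4.17
vertex 0.89 -1.388 -3.028
vertex 0.311 -2.093 -3.882
endloop
endfacet
facet normal 0.880 -0.382 -0.282
outer loop
vertex 1.788 -1.778 -3.316
vertex 1.208 -2.483 -4.17
vertex 1.909 -0.907 -4.118
endloop
endfacet
facet normal -0.102 -0.732 0.674
outer loop
vertex 1.788 -1.778 -3.316
vertex 0.89 -1.388 -3.028
vertex 1.208 -2.483 -4.17
endloop
endfacet
facet normal -0.880 0.382 0.282
outer loop
vertex 0.311 -2.093 -3.882
vertex 0.89 -1.388 -3.028
vertex 0.432 -1.222 -4.684
endloop
endfacet
facet normal 0.102 0.732 -0.674
outer loop
vertex 1.012 -0.517 -3.83
vertex 1.909 -0.907 -4.118
vertex 0.432 -1.222 -4.684
endloop
endfacet
facet normal -0.880 0.383 0.282
outer loop
vertex 0.432 -1.222 -4.684
vertex 0.89 -1.388 -3.028
vertex 1.012 -0.517 -3.83
endloop
endfacet
facet normal 0.464 0.564 0.683
outer loop
vertex 1.012 -0.517 -3.83
vertex 1.788 -1.778 -3.316
vertex 1.909 -0.907 -4.118
endloop
endfacet
facet normal 0.464 0.564 0.683
outer loop
vertex 0.89 -1.388 -3.028
vertex 1.788 -1.778 -3.316
vertex 1.012 -0.517 -3.83
endloop
endfacet

endsolid


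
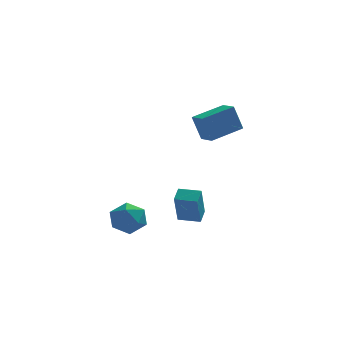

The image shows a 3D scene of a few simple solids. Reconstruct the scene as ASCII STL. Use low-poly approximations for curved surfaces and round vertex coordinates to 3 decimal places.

solid 
facet normal -0.963 0.268 0.026
outer loop
vertex 0.062 3.178 -2.148
vertex 0.285 3.94 -1.746
vertex 0.258 4.055 -3.923
endloop
endfacet
facet normal -0.250 -0.857 -0.451
outer loop
vertex 1.395 3.74 -3.954
vertex 0.062 3.178 -2.148
vertex 0.258 4.055 -3.923
endloop
endfacet
facet normal -0.963 0.268 0.026
outer loop
vertex 0.258 4.055 -3.923
vertex 0.285 3.94 -1.746
vertex 0.481 4.818 -3.522
endloop
endfacet
facet normal 0.098 0.440 -0.892
outer loop
vertex 0.481 4.818 -3.522
vertex 1.395 3.74 -3.954
vertex 0.258 4.055 -3.923
endloop
endfacet
facet normal -0.098 -0.442 0.892
outer loop
vertex 0.062 3.178 -2.148
vertex 1.422 3.625 -1.777
vertex 0.285 3.94 -1.746
endloop
endfacet
facet normal -0.250 -0.857 -0.451
outer loop
vertex 1.199 2.862 -2.178
vertex 0.062 3.178 -2.148
vertex 1.395 3.74 -3.954
endloop
endfacet
facet normal -0.099 -0.440 0.892
outer loop
vertex 1.199 2.862 -2.178
vertex 1.422 3.625 -1.777
vertex 0.062 3.178 -2.148
endloop
endfacet
facet normal 0.250 0.857 0.451
outer loop
vertex 0.285 3.94 -1.746
vertex 1.422 3.625 -1.777
vertex 0.481 4.818 -3.522
endloop
endfacet
facet normal 0.099 0.441 -0.892
outer loop
vertex 1.618 4.502 -3.552
vertex 1.395 3.74 -3.954
vertex 0.481 4.818 -3.522
endloop
endfacet
facet normal 0.250 0.857 0.451
outer loop
vertex 0.481 4.818 -3.522
vertex 1.422 3.625 -1.777
vertex 1.618 4.502 -3.552
endloop
endfacet
facet normal 0.963 -0.268 -0.026
outer loop
vertex 1.618 4.502 -3.552
vertex 1.199 2.862 -2.178
vertex 1.395 3.74 -3.954
endloop
endfacet
facet normal 0.963 -0.268 -0.026
outer loop
vertex 1.422 3.625 -1.777
vertex 1.199 2.862 -2.178
vertex 1.618 4.502 -3.552
endloop
endfacet
facet normal 0.253 -0.049 0.966
outer loop
vertex -2.26 2.414 -2.06
vertex -2.284 1.374 -2.107
vertex -1.4 1.884 -2.312
endloop
endfacet
facet normal 0.524 0.535 0.663
outer loop
vertex -2.26 2.414 -2.06
vertex -1.4 1.884 -2.312
vertex -1.643 2.757 -2.825
endloop
endfacet
facet normal -0.018 0.918 0.397
outer loop
vertex -2.26 2.414 -2.06
vertex -1.643 2.757 -2.825
vertex -2.678 2.786 -2.938
endloop
endfacet
facet normal -0.623 0.568 0.537
outer loop
vertex -2.26 2.414 -2.06
vertex -2.678 2.786 -2.938
vertex -3.074 1.931 -2.494
endloop
endfacet
facet normal -0.457 -0.030 0.889
outer loop
vertex -2.26 2.414 -2.06
vertex -3.074 1.931 -2.494
vertex -2.284 1.374 -2.107
endloop
endfacet
facet normal 0.937 0.330 0.118
outer loop
vertex -1.643 2.757 -2.825
vertex -1.4 1.884 -2.312
vertex -1.286 1.929 -3.346
endloop
endfacet
facet normal 0.497 -0.617 0.610
outer loop
vertex -1.4 1.884 -2.312
vertex -2.284 1.374 -2.107
vertex -1.682 1.074 -2.902
endloop
endfacet
facet normal -0.650 -0.585 0.485
outer loop
vertex -2.284 1.374 -2.107
vertex -3.074 1.931 -2.494
vertex -2.717 1.103 -3.015
endloop
endfacet
facet normal -0.920 0.382 -0.085
outer loop
vertex -3.074 1.931 -2.494
vertex -2.678 2.786 -2.938
vertex -2.96 1.976 -3.528
endloop
endfacet
facet normal 0.061 0.948 -0.312
outer loop
vertex -2.678 2.786 -2.938
vertex -1.643 2.757 -2.825
vertex -2.076 2.486 -3.733
endloop
endfacet
facet normal 0.623 -0.568 -0.537
outer loop
vertex -2.1 1.446 -3.78
vertex -1.286 1.929 -3.346
vertex -1.682 1.074 -2.902
endloop
endfacet
facet normal 0.018 -0.918 -0.397
outer loop
vertex -2.1 1.446 -3.78
vertex -1.682 1.074 -2.902
vertex -2.717 1.103 -3.015
endloop
endfacet
facet normal -0.524 -0.535 -0.663
outer loop
vertex -2.1 1.446 -3.78
vertex -2.717 1.103 -3.015
vertex -2.96 1.976 -3.528
endloop
endfacet
facet normal -0.253 0.049 -0.966
outer loop
vertex -2.1 1.446 -3.78
vertex -2.96 1.976 -3.528
vertex -2.076 2.486 -3.733
endloop
endfacet
facet normal 0.457 0.030 -0.889
outer loop
vertex -2.1 1.446 -3.78
vertex -2.076 2.486 -3.733
vertex -1.286 1.929 -3.346
endloop
endfacet
facet normal 0.920 -0.382 0.085
outer loop
vertex -1.682 1.074 -2.902
vertex -1.286 1.929 -3.346
vertex -1.4 1.884 -2.312
endloop
endfacet
facet normal -0.061 -0.948 0.312
outer loop
vertex -2.717 1.103 -3.015
vertex -1.682 1.074 -2.902
vertex -2.284 1.374 -2.107
endloop
endfacet
facet normal -0.937 -0.330 -0.118
outer loop
vertex -2.96 1.976 -3.528
vertex -2.717 1.103 -3.015
vertex -3.074 1.931 -2.494
endloop
endfacet
facet normal -0.497 0.617 -0.610
outer loop
vertex -2.076 2.486 -3.733
vertex -2.96 1.976 -3.528
vertex -2.678 2.786 -2.938
endloop
endfacet
facet normal 0.650 0.585 -0.485
outer loop
vertex -1.286 1.929 -3.346
vertex -2.076 2.486 -3.733
vertex -1.643 2.757 -2.825
endloop
endfacet
facet normal -0.823 -0.510 -0.251
outer loop
vertex 1.385 1.754 3.751
vertex 0.911 2.606 3.574
vertex 1.842 1.715 2.333
endloop
endfacet
facet normal 0.479 -0.860 0.178
outer loop
vertex 3.389 2.674 2.806
vertex 1.385 1.754 3.751
vertex 1.842 1.715 2.333
endloop
endfacet
facet normal -0.823 -0.510 -0.251
outer loop
vertex 1.842 1.715 2.333
vertex 0.911 2.606 3.574
vertex 1.368 2.567 2.157
endloop
endfacet
facet normal 0.307 -0.026 -0.951
outer loop
vertex 1.368 2.567 2.157
vertex 3.389 2.674 2.806
vertex 1.842 1.715 2.333
endloop
endfacet
facet normal -0.307 0.027 0.951
outer loop
vertex 1.385 1.754 3.751
vertex 2.458 3.565 4.047
vertex 0.911 2.606 3.574
endloop
endfacet
facet normal 0.479 -0.860 0.178
outer loop
vertex 2.932 2.713 4.223
vertex 1.385 1.754 3.751
vertex 3.389 2.674 2.806
endloop
endfacet
facet normal -0.306 0.026 0.952
outer loop
vertex 2.932 2.713 4.223
vertex 2.458 3.565 4.047
vertex 1.385 1.754 3.751
endloop
endfacet
facet normal -0.479 0.860 -0.178
outer loop
vertex 0.911 2.606 3.574
vertex 2.458 3.565 4.047
vertex 1.368 2.567 2.157
endloop
endfacet
facet normal 0.307 -0.027 -0.951
outer loop
vertex 2.915 3.526 2.629
vertex 3.389 2.674 2.806
vertex 1.368 2.567 2.157
endloop
endfacet
facet normal -0.479 0.860 -0.178
outer loop
vertex 1.368 2.567 2.157
vertex 2.458 3.565 4.047
vertex 2.915 3.526 2.629
endloop
endfacet
facet normal 0.823 0.510 0.251
outer loop
vertex 2.915 3.526 2.629
vertex 2.932 2.713 4.223
vertex 3.389 2.674 2.806
endloop
endfacet
facet normal 0.823 0.510 0.251
outer loop
vertex 2.458 3.565 4.047
vertex 2.932 2.713 4.223
vertex 2.915 3.526 2.629
endloop
endfacet

endsolid


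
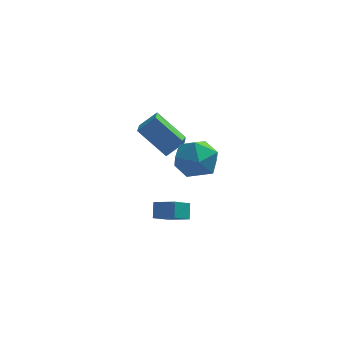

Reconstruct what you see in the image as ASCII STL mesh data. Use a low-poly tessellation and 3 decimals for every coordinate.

solid 
facet normal -0.655 0.057 0.753
outer loop
vertex -0.832 1.071 1.416
vertex -0.981 -0.182 1.382
vertex -0.091 0.327 2.117
endloop
endfacet
facet normal -0.170 0.581 0.796
outer loop
vertex -0.832 1.071 1.416
vertex -0.091 0.327 2.117
vertex 0.404 1.313 1.504
endloop
endfacet
facet normal -0.202 0.960 0.192
outer loop
vertex -0.832 1.071 1.416
vertex 0.404 1.313 1.504
vertex -0.181 1.413 0.39
endloop
endfacet
facet normal -0.706 0.672 -0.224
outer loop
vertex -0.832 1.071 1.416
vertex -0.181 1.413 0.39
vertex -1.037 0.489 0.315
endloop
endfacet
facet normal -0.986 0.114 0.123
outer loop
vertex -0.832 1.071 1.416
vertex -1.037 0.489 0.315
vertex -0.981 -0.182 1.382
endloop
endfacet
facet normal 0.475 0.280 0.834
outer loop
vertex 0.404 1.313 1.504
vertex -0.091 0.327 2.117
vertex 1.017 0.211 1.525
endloop
endfacet
facet normal -0.308 -0.565 0.765
outer loop
vertex -0.091 0.327 2.117
vertex -0.981 -0.182 1.382
vertex 0.161 -0.713 1.45
endloop
endfacet
facet normal -0.843 -0.474 -0.254
outer loop
vertex -0.981 -0.182 1.382
vertex -1.037 0.489 0.315
vertex -0.424 -0.613 0.336
endloop
endfacet
facet normal -0.391 0.428 -0.815
outer loop
vertex -1.037 0.489 0.315
vertex -0.181 1.413 0.39
vertex 0.071 0.373 -0.277
endloop
endfacet
facet normal 0.424 0.894 -0.143
outer loop
vertex -0.181 1.413 0.39
vertex 0.404 1.313 1.504
vertex 0.961 0.882 0.458
endloop
endfacet
facet normal 0.706 -0.672 0.224
outer loop
vertex 0.812 -0.371 0.424
vertex 1.017 0.211 1.525
vertex 0.161 -0.713 1.45
endloop
endfacet
facet normal 0.202 -0.960 -0.192
outer loop
vertex 0.812 -0.371 0.424
vertex 0.161 -0.713 1.45
vertex -0.424 -0.613 0.336
endloop
endfacet
facet normal 0.170 -0.581 -0.796
outer loop
vertex 0.812 -0.371 0.424
vertex -0.424 -0.613 0.336
vertex 0.071 0.373 -0.277
endloop
endfacet
facet normal 0.655 -0.057 -0.753
outer loop
vertex 0.812 -0.371 0.424
vertex 0.071 0.373 -0.277
vertex 0.961 0.882 0.458
endloop
endfacet
facet normal 0.986 -0.114 -0.123
outer loop
vertex 0.812 -0.371 0.424
vertex 0.961 0.882 0.458
vertex 1.017 0.211 1.525
endloop
endfacet
facet normal 0.391 -0.428 0.815
outer loop
vertex 0.161 -0.713 1.45
vertex 1.017 0.211 1.525
vertex -0.091 0.327 2.117
endloop
endfacet
facet normal -0.424 -0.894 0.143
outer loop
vertex -0.424 -0.613 0.336
vertex 0.161 -0.713 1.45
vertex -0.981 -0.182 1.382
endloop
endfacet
facet normal -0.475 -0.280 -0.834
outer loop
vertex 0.071 0.373 -0.277
vertex -0.424 -0.613 0.336
vertex -1.037 0.489 0.315
endloop
endfacet
facet normal 0.308 0.565 -0.765
outer loop
vertex 0.961 0.882 0.458
vertex 0.071 0.373 -0.277
vertex -0.181 1.413 0.39
endloop
endfacet
facet normal 0.843 0.474 0.254
outer loop
vertex 1.017 0.211 1.525
vertex 0.961 0.882 0.458
vertex 0.404 1.313 1.504
endloop
endfacet
facet normal -0.686 0.287 0.668
outer loop
vertex -2.837 1.22 2.24
vertex -1.979 1.526 2.99
vertex -2.822 2.622 1.652
endloop
endfacet
facet normal -0.727 -0.259 -0.636
outer loop
vertex -1.421 2.034 0.29
vertex -2.837 1.22 2.24
vertex -2.822 2.622 1.652
endloop
endfacet
facet normal -0.686 0.288 0.668
outer loop
vertex -2.822 2.622 1.652
vertex -1.979 1.526 2.99
vertex -1.964 2.927 2.402
endloop
endfacet
facet normal 0.011 0.922 -0.387
outer loop
vertex -1.964 2.927 2.402
vertex -1.421 2.034 0.29
vertex -2.822 2.622 1.652
endloop
endfacet
facet normal -0.010 -0.922 0.388
outer loop
vertex -2.837 1.22 2.24
vertex -0.578 0.938 1.628
vertex -1.979 1.526 2.99
endloop
endfacet
facet normal -0.727 -0.259 -0.636
outer loop
vertex -1.436 0.633 0.878
vertex -2.837 1.22 2.24
vertex -1.421 2.034 0.29
endloop
endfacet
facet normal -0.010 -0.922 0.387
outer loop
vertex -1.436 0.633 0.878
vertex -0.578 0.938 1.628
vertex -2.837 1.22 2.24
endloop
endfacet
facet normal 0.727 0.259 0.636
outer loop
vertex -1.979 1.526 2.99
vertex -0.578 0.938 1.628
vertex -1.964 2.927 2.402
endloop
endfacet
facet normal 0.010 0.922 -0.387
outer loop
vertex -0.563 2.34 1.04
vertex -1.421 2.034 0.29
vertex -1.964 2.927 2.402
endloop
endfacet
facet normal 0.727 0.259 0.636
outer loop
vertex -1.964 2.927 2.402
vertex -0.578 0.938 1.628
vertex -0.563 2.34 1.04
endloop
endfacet
facet normal 0.686 -0.288 -0.668
outer loop
vertex -0.563 2.34 1.04
vertex -1.436 0.633 0.878
vertex -1.421 2.034 0.29
endloop
endfacet
facet normal 0.686 -0.288 -0.668
outer loop
vertex -0.578 0.938 1.628
vertex -1.436 0.633 0.878
vertex -0.563 2.34 1.04
endloop
endfacet
facet normal -0.819 0.430 -0.381
outer loop
vertex -1.84 -4.391 0.268
vertex -1.834 -3.801 0.921
vertex -1.168 -3.684 -0.378
endloop
endfacet
facet normal -0.007 -0.671 -0.741
outer loop
vertex -0.186 -4.199 0.079
vertex -1.84 -4.391 0.268
vertex -1.168 -3.684 -0.378
endloop
endfacet
facet normal -0.819 0.428 -0.381
outer loop
vertex -1.168 -3.684 -0.378
vertex -1.834 -3.801 0.921
vertex -1.163 -3.093 0.275
endloop
endfacet
facet normal 0.574 0.605 -0.552
outer loop
vertex -1.163 -3.093 0.275
vertex -0.186 -4.199 0.079
vertex -1.168 -3.684 -0.378
endloop
endfacet
facet normal -0.574 -0.605 0.552
outer loop
vertex -1.84 -4.391 0.268
vertex -0.852 -4.316 1.378
vertex -1.834 -3.801 0.921
endloop
endfacet
facet normal -0.007 -0.670 -0.742
outer loop
vertex -0.857 -4.907 0.725
vertex -1.84 -4.391 0.268
vertex -0.186 -4.199 0.079
endloop
endfacet
facet normal -0.574 -0.605 0.552
outer loop
vertex -0.857 -4.907 0.725
vertex -0.852 -4.316 1.378
vertex -1.84 -4.391 0.268
endloop
endfacet
facet normal 0.007 0.671 0.742
outer loop
vertex -1.834 -3.801 0.921
vertex -0.852 -4.316 1.378
vertex -1.163 -3.093 0.275
endloop
endfacet
facet normal 0.574 0.605 -0.552
outer loop
vertex -0.18 -3.609 0.732
vertex -0.186 -4.199 0.079
vertex -1.163 -3.093 0.275
endloop
endfacet
facet normal 0.007 0.671 0.742
outer loop
vertex -1.163 -3.093 0.275
vertex -0.852 -4.316 1.378
vertex -0.18 -3.609 0.732
endloop
endfacet
facet normal 0.819 -0.429 0.380
outer loop
vertex -0.18 -3.609 0.732
vertex -0.857 -4.907 0.725
vertex -0.186 -4.199 0.079
endloop
endfacet
facet normal 0.819 -0.429 0.382
outer loop
vertex -0.852 -4.316 1.378
vertex -0.857 -4.907 0.725
vertex -0.18 -3.609 0.732
endloop
endfacet

endsolid


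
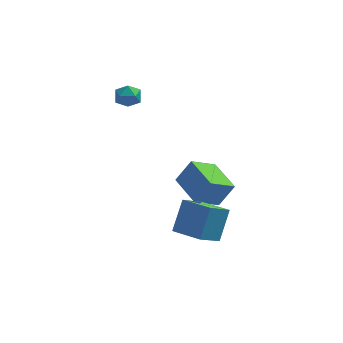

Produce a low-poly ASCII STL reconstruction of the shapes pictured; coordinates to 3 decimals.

solid 
facet normal 0.363 0.587 0.723
outer loop
vertex -1.498 1.33 3.141
vertex -1.514 0.722 3.643
vertex -0.87 0.858 3.209
endloop
endfacet
facet normal 0.593 0.801 0.083
outer loop
vertex -1.498 1.33 3.141
vertex -0.87 0.858 3.209
vertex -1.103 1.104 2.497
endloop
endfacet
facet normal 0.022 0.947 -0.319
outer loop
vertex -1.498 1.33 3.141
vertex -1.103 1.104 2.497
vertex -1.891 1.12 2.491
endloop
endfacet
facet normal -0.562 0.824 0.074
outer loop
vertex -1.498 1.33 3.141
vertex -1.891 1.12 2.491
vertex -2.145 0.883 3.199
endloop
endfacet
facet normal -0.351 0.602 0.717
outer loop
vertex -1.498 1.33 3.141
vertex -2.145 0.883 3.199
vertex -1.514 0.722 3.643
endloop
endfacet
facet normal 0.941 0.257 -0.219
outer loop
vertex -1.103 1.104 2.497
vertex -0.87 0.858 3.209
vertex -0.875 0.357 2.601
endloop
endfacet
facet normal 0.570 -0.089 0.817
outer loop
vertex -0.87 0.858 3.209
vertex -1.514 0.722 3.643
vertex -1.129 0.12 3.309
endloop
endfacet
facet normal -0.585 -0.066 0.808
outer loop
vertex -1.514 0.722 3.643
vertex -2.145 0.883 3.199
vertex -1.917 0.136 3.303
endloop
endfacet
facet normal -0.927 0.294 -0.234
outer loop
vertex -2.145 0.883 3.199
vertex -1.891 1.12 2.491
vertex -2.15 0.382 2.591
endloop
endfacet
facet normal 0.017 0.493 -0.870
outer loop
vertex -1.891 1.12 2.491
vertex -1.103 1.104 2.497
vertex -1.506 0.518 2.157
endloop
endfacet
facet normal 0.562 -0.824 -0.074
outer loop
vertex -1.522 -0.09 2.659
vertex -0.875 0.357 2.601
vertex -1.129 0.12 3.309
endloop
endfacet
facet normal -0.022 -0.947 0.319
outer loop
vertex -1.522 -0.09 2.659
vertex -1.129 0.12 3.309
vertex -1.917 0.136 3.303
endloop
endfacet
facet normal -0.593 -0.801 -0.083
outer loop
vertex -1.522 -0.09 2.659
vertex -1.917 0.136 3.303
vertex -2.15 0.382 2.591
endloop
endfacet
facet normal -0.363 -0.587 -0.723
outer loop
vertex -1.522 -0.09 2.659
vertex -2.15 0.382 2.591
vertex -1.506 0.518 2.157
endloop
endfacet
facet normal 0.351 -0.602 -0.717
outer loop
vertex -1.522 -0.09 2.659
vertex -1.506 0.518 2.157
vertex -0.875 0.357 2.601
endloop
endfacet
facet normal 0.927 -0.294 0.234
outer loop
vertex -1.129 0.12 3.309
vertex -0.875 0.357 2.601
vertex -0.87 0.858 3.209
endloop
endfacet
facet normal -0.017 -0.493 0.870
outer loop
vertex -1.917 0.136 3.303
vertex -1.129 0.12 3.309
vertex -1.514 0.722 3.643
endloop
endfacet
facet normal -0.941 -0.257 0.219
outer loop
vertex -2.15 0.382 2.591
vertex -1.917 0.136 3.303
vertex -2.145 0.883 3.199
endloop
endfacet
facet normal -0.570 0.089 -0.817
outer loop
vertex -1.506 0.518 2.157
vertex -2.15 0.382 2.591
vertex -1.891 1.12 2.491
endloop
endfacet
facet normal 0.585 0.066 -0.808
outer loop
vertex -0.875 0.357 2.601
vertex -1.506 0.518 2.157
vertex -1.103 1.104 2.497
endloop
endfacet
facet normal -0.770 0.611 -0.183
outer loop
vertex 1.209 -3.105 -2.284
vertex 2.225 -2.15 -3.374
vertex 0.671 -4.23 -3.77
endloop
endfacet
facet normal -0.574 -0.540 0.616
outer loop
vertex 2.035 -5.31 -3.446
vertex 1.209 -3.105 -2.284
vertex 0.671 -4.23 -3.77
endloop
endfacet
facet normal -0.771 0.611 -0.183
outer loop
vertex 0.671 -4.23 -3.77
vertex 2.225 -2.15 -3.374
vertex 1.687 -3.274 -4.86
endloop
endfacet
facet normal -0.277 -0.580 -0.766
outer loop
vertex 1.687 -3.274 -4.86
vertex 2.035 -5.31 -3.446
vertex 0.671 -4.23 -3.77
endloop
endfacet
facet normal 0.277 0.580 0.766
outer loop
vertex 1.209 -3.105 -2.284
vertex 3.589 -3.23 -3.05
vertex 2.225 -2.15 -3.374
endloop
endfacet
facet normal -0.574 -0.540 0.616
outer loop
vertex 2.573 -4.186 -1.96
vertex 1.209 -3.105 -2.284
vertex 2.035 -5.31 -3.446
endloop
endfacet
facet normal 0.277 0.579 0.766
outer loop
vertex 2.573 -4.186 -1.96
vertex 3.589 -3.23 -3.05
vertex 1.209 -3.105 -2.284
endloop
endfacet
facet normal 0.574 0.540 -0.616
outer loop
vertex 2.225 -2.15 -3.374
vertex 3.589 -3.23 -3.05
vertex 1.687 -3.274 -4.86
endloop
endfacet
facet normal -0.277 -0.580 -0.766
outer loop
vertex 3.051 -4.355 -4.536
vertex 2.035 -5.31 -3.446
vertex 1.687 -3.274 -4.86
endloop
endfacet
facet normal 0.574 0.539 -0.616
outer loop
vertex 1.687 -3.274 -4.86
vertex 3.589 -3.23 -3.05
vertex 3.051 -4.355 -4.536
endloop
endfacet
facet normal 0.770 -0.611 0.183
outer loop
vertex 3.051 -4.355 -4.536
vertex 2.573 -4.186 -1.96
vertex 2.035 -5.31 -3.446
endloop
endfacet
facet normal 0.771 -0.610 0.183
outer loop
vertex 3.589 -3.23 -3.05
vertex 2.573 -4.186 -1.96
vertex 3.051 -4.355 -4.536
endloop
endfacet
facet normal -0.712 -0.435 0.551
outer loop
vertex 2.665 -1.988 -1.996
vertex 1.715 -0.172 -1.788
vertex 1.844 -2.271 -3.279
endloop
endfacet
facet normal 0.461 -0.882 -0.101
outer loop
vertex 3.125 -1.488 -4.272
vertex 2.665 -1.988 -1.996
vertex 1.844 -2.271 -3.279
endloop
endfacet
facet normal -0.712 -0.435 0.551
outer loop
vertex 1.844 -2.271 -3.279
vertex 1.715 -0.172 -1.788
vertex 0.894 -0.455 -3.072
endloop
endfacet
facet normal -0.530 -0.183 -0.828
outer loop
vertex 0.894 -0.455 -3.072
vertex 3.125 -1.488 -4.272
vertex 1.844 -2.271 -3.279
endloop
endfacet
facet normal 0.530 0.183 0.828
outer loop
vertex 2.665 -1.988 -1.996
vertex 2.996 0.611 -2.781
vertex 1.715 -0.172 -1.788
endloop
endfacet
facet normal 0.461 -0.882 -0.100
outer loop
vertex 3.946 -1.205 -2.988
vertex 2.665 -1.988 -1.996
vertex 3.125 -1.488 -4.272
endloop
endfacet
facet normal 0.530 0.183 0.828
outer loop
vertex 3.946 -1.205 -2.988
vertex 2.996 0.611 -2.781
vertex 2.665 -1.988 -1.996
endloop
endfacet
facet normal -0.461 0.882 0.100
outer loop
vertex 1.715 -0.172 -1.788
vertex 2.996 0.611 -2.781
vertex 0.894 -0.455 -3.072
endloop
endfacet
facet normal -0.530 -0.182 -0.828
outer loop
vertex 2.175 0.328 -4.064
vertex 3.125 -1.488 -4.272
vertex 0.894 -0.455 -3.072
endloop
endfacet
facet normal -0.461 0.882 0.101
outer loop
vertex 0.894 -0.455 -3.072
vertex 2.996 0.611 -2.781
vertex 2.175 0.328 -4.064
endloop
endfacet
facet normal 0.712 0.435 -0.551
outer loop
vertex 2.175 0.328 -4.064
vertex 3.946 -1.205 -2.988
vertex 3.125 -1.488 -4.272
endloop
endfacet
facet normal 0.712 0.435 -0.551
outer loop
vertex 2.996 0.611 -2.781
vertex 3.946 -1.205 -2.988
vertex 2.175 0.328 -4.064
endloop
endfacet

endsolid


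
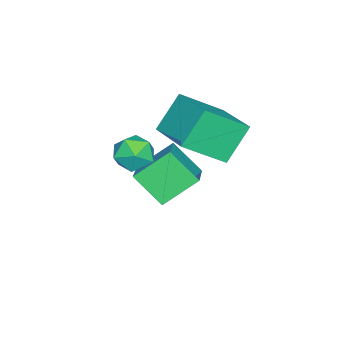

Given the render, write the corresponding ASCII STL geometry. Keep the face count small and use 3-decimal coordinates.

solid 
facet normal 0.298 0.841 0.452
outer loop
vertex 2.454 -0.332 2.669
vertex 2.138 -0.622 3.417
vertex 2.954 -0.794 3.198
endloop
endfacet
facet normal 0.728 0.679 -0.095
outer loop
vertex 2.454 -0.332 2.669
vertex 2.954 -0.794 3.198
vertex 2.976 -0.937 2.348
endloop
endfacet
facet normal 0.330 0.649 -0.686
outer loop
vertex 2.454 -0.332 2.669
vertex 2.976 -0.937 2.348
vertex 2.175 -0.853 2.042
endloop
endfacet
facet normal -0.345 0.792 -0.504
outer loop
vertex 2.454 -0.332 2.669
vertex 2.175 -0.853 2.042
vertex 1.657 -0.658 2.703
endloop
endfacet
facet normal -0.364 0.910 0.199
outer loop
vertex 2.454 -0.332 2.669
vertex 1.657 -0.658 2.703
vertex 2.138 -0.622 3.417
endloop
endfacet
facet normal 0.999 0.028 0.021
outer loop
vertex 2.976 -0.937 2.348
vertex 2.954 -0.794 3.198
vertex 2.983 -1.602 2.897
endloop
endfacet
facet normal 0.305 0.290 0.907
outer loop
vertex 2.954 -0.794 3.198
vertex 2.138 -0.622 3.417
vertex 2.465 -1.407 3.558
endloop
endfacet
facet normal -0.768 0.403 0.497
outer loop
vertex 2.138 -0.622 3.417
vertex 1.657 -0.658 2.703
vertex 1.664 -1.323 3.252
endloop
endfacet
facet normal -0.738 0.212 -0.641
outer loop
vertex 1.657 -0.658 2.703
vertex 2.175 -0.853 2.042
vertex 1.686 -1.466 2.402
endloop
endfacet
facet normal 0.355 -0.020 -0.935
outer loop
vertex 2.175 -0.853 2.042
vertex 2.976 -0.937 2.348
vertex 2.502 -1.638 2.183
endloop
endfacet
facet normal 0.345 -0.792 0.504
outer loop
vertex 2.186 -1.928 2.931
vertex 2.983 -1.602 2.897
vertex 2.465 -1.407 3.558
endloop
endfacet
facet normal -0.330 -0.649 0.686
outer loop
vertex 2.186 -1.928 2.931
vertex 2.465 -1.407 3.558
vertex 1.664 -1.323 3.252
endloop
endfacet
facet normal -0.728 -0.679 0.095
outer loop
vertex 2.186 -1.928 2.931
vertex 1.664 -1.323 3.252
vertex 1.686 -1.466 2.402
endloop
endfacet
facet normal -0.298 -0.841 -0.452
outer loop
vertex 2.186 -1.928 2.931
vertex 1.686 -1.466 2.402
vertex 2.502 -1.638 2.183
endloop
endfacet
facet normal 0.364 -0.910 -0.199
outer loop
vertex 2.186 -1.928 2.931
vertex 2.502 -1.638 2.183
vertex 2.983 -1.602 2.897
endloop
endfacet
facet normal 0.738 -0.212 0.641
outer loop
vertex 2.465 -1.407 3.558
vertex 2.983 -1.602 2.897
vertex 2.954 -0.794 3.198
endloop
endfacet
facet normal -0.355 0.020 0.935
outer loop
vertex 1.664 -1.323 3.252
vertex 2.465 -1.407 3.558
vertex 2.138 -0.622 3.417
endloop
endfacet
facet normal -0.999 -0.028 -0.021
outer loop
vertex 1.686 -1.466 2.402
vertex 1.664 -1.323 3.252
vertex 1.657 -0.658 2.703
endloop
endfacet
facet normal -0.305 -0.290 -0.907
outer loop
vertex 2.502 -1.638 2.183
vertex 1.686 -1.466 2.402
vertex 2.175 -0.853 2.042
endloop
endfacet
facet normal 0.768 -0.403 -0.497
outer loop
vertex 2.983 -1.602 2.897
vertex 2.502 -1.638 2.183
vertex 2.976 -0.937 2.348
endloop
endfacet
facet normal -0.575 0.274 0.771
outer loop
vertex -1.888 -1.123 3.088
vertex -0.473 0.43 3.591
vertex -2.922 0.224 1.837
endloop
endfacet
facet normal -0.655 -0.719 -0.233
outer loop
vertex -1.887 -0.27 0.449
vertex -1.888 -1.123 3.088
vertex -2.922 0.224 1.837
endloop
endfacet
facet normal -0.575 0.274 0.771
outer loop
vertex -2.922 0.224 1.837
vertex -0.473 0.43 3.591
vertex -1.508 1.777 2.339
endloop
endfacet
facet normal -0.491 0.638 -0.593
outer loop
vertex -1.508 1.777 2.339
vertex -1.887 -0.27 0.449
vertex -2.922 0.224 1.837
endloop
endfacet
facet normal 0.490 -0.639 0.593
outer loop
vertex -1.888 -1.123 3.088
vertex 0.562 -0.064 2.203
vertex -0.473 0.43 3.591
endloop
endfacet
facet normal -0.655 -0.719 -0.233
outer loop
vertex -0.852 -1.617 1.701
vertex -1.888 -1.123 3.088
vertex -1.887 -0.27 0.449
endloop
endfacet
facet normal 0.490 -0.638 0.594
outer loop
vertex -0.852 -1.617 1.701
vertex 0.562 -0.064 2.203
vertex -1.888 -1.123 3.088
endloop
endfacet
facet normal 0.655 0.719 0.232
outer loop
vertex -0.473 0.43 3.591
vertex 0.562 -0.064 2.203
vertex -1.508 1.777 2.339
endloop
endfacet
facet normal -0.490 0.639 -0.593
outer loop
vertex -0.472 1.283 0.952
vertex -1.887 -0.27 0.449
vertex -1.508 1.777 2.339
endloop
endfacet
facet normal 0.655 0.719 0.233
outer loop
vertex -1.508 1.777 2.339
vertex 0.562 -0.064 2.203
vertex -0.472 1.283 0.952
endloop
endfacet
facet normal 0.575 -0.274 -0.771
outer loop
vertex -0.472 1.283 0.952
vertex -0.852 -1.617 1.701
vertex -1.887 -0.27 0.449
endloop
endfacet
facet normal 0.575 -0.274 -0.771
outer loop
vertex 0.562 -0.064 2.203
vertex -0.852 -1.617 1.701
vertex -0.472 1.283 0.952
endloop
endfacet
facet normal -0.504 0.622 0.600
outer loop
vertex -0.894 -1.086 0.544
vertex -0.729 0.142 -0.591
vertex -2.507 -1.615 -0.262
endloop
endfacet
facet normal -0.098 -0.731 0.676
outer loop
vertex -1.611 -2.722 -1.329
vertex -0.894 -1.086 0.544
vertex -2.507 -1.615 -0.262
endloop
endfacet
facet normal -0.503 0.622 0.600
outer loop
vertex -2.507 -1.615 -0.262
vertex -0.729 0.142 -0.591
vertex -2.343 -0.387 -1.397
endloop
endfacet
facet normal -0.858 -0.282 -0.429
outer loop
vertex -2.343 -0.387 -1.397
vertex -1.611 -2.722 -1.329
vertex -2.507 -1.615 -0.262
endloop
endfacet
facet normal 0.858 0.281 0.429
outer loop
vertex -0.894 -1.086 0.544
vertex 0.167 -0.965 -1.658
vertex -0.729 0.142 -0.591
endloop
endfacet
facet normal -0.098 -0.731 0.676
outer loop
vertex 0.003 -2.193 -0.523
vertex -0.894 -1.086 0.544
vertex -1.611 -2.722 -1.329
endloop
endfacet
facet normal 0.858 0.282 0.429
outer loop
vertex 0.003 -2.193 -0.523
vertex 0.167 -0.965 -1.658
vertex -0.894 -1.086 0.544
endloop
endfacet
facet normal 0.098 0.731 -0.676
outer loop
vertex -0.729 0.142 -0.591
vertex 0.167 -0.965 -1.658
vertex -2.343 -0.387 -1.397
endloop
endfacet
facet normal -0.858 -0.282 -0.429
outer loop
vertex -1.446 -1.494 -2.464
vertex -1.611 -2.722 -1.329
vertex -2.343 -0.387 -1.397
endloop
endfacet
facet normal 0.098 0.731 -0.676
outer loop
vertex -2.343 -0.387 -1.397
vertex 0.167 -0.965 -1.658
vertex -1.446 -1.494 -2.464
endloop
endfacet
facet normal 0.503 -0.622 -0.600
outer loop
vertex -1.446 -1.494 -2.464
vertex 0.003 -2.193 -0.523
vertex -1.611 -2.722 -1.329
endloop
endfacet
facet normal 0.504 -0.622 -0.600
outer loop
vertex 0.167 -0.965 -1.658
vertex 0.003 -2.193 -0.523
vertex -1.446 -1.494 -2.464
endloop
endfacet

endsolid


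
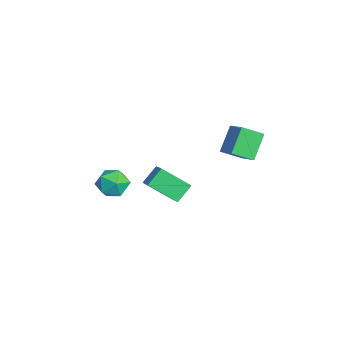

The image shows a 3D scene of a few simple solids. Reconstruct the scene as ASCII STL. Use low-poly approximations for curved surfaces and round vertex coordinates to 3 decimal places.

solid 
facet normal -0.236 0.824 0.516
outer loop
vertex 2.202 -2.818 1.445
vertex 2.809 -3.142 2.24
vertex 3.217 -2.546 1.475
endloop
endfacet
facet normal -0.249 0.950 -0.187
outer loop
vertex 2.202 -2.818 1.445
vertex 3.217 -2.546 1.475
vertex 2.778 -2.84 0.566
endloop
endfacet
facet normal -0.718 0.502 -0.483
outer loop
vertex 2.202 -2.818 1.445
vertex 2.778 -2.84 0.566
vertex 2.099 -3.616 0.768
endloop
endfacet
facet normal -0.995 0.098 0.036
outer loop
vertex 2.202 -2.818 1.445
vertex 2.099 -3.616 0.768
vertex 2.118 -3.803 1.803
endloop
endfacet
facet normal -0.697 0.297 0.653
outer loop
vertex 2.202 -2.818 1.445
vertex 2.118 -3.803 1.803
vertex 2.809 -3.142 2.24
endloop
endfacet
facet normal 0.397 0.800 -0.450
outer loop
vertex 2.778 -2.84 0.566
vertex 3.217 -2.546 1.475
vertex 3.742 -3.177 0.817
endloop
endfacet
facet normal 0.418 0.595 0.686
outer loop
vertex 3.217 -2.546 1.475
vertex 2.809 -3.142 2.24
vertex 3.761 -3.364 1.852
endloop
endfacet
facet normal -0.327 -0.259 0.909
outer loop
vertex 2.809 -3.142 2.24
vertex 2.118 -3.803 1.803
vertex 3.082 -4.14 2.054
endloop
endfacet
facet normal -0.810 -0.580 -0.090
outer loop
vertex 2.118 -3.803 1.803
vertex 2.099 -3.616 0.768
vertex 2.643 -4.434 1.145
endloop
endfacet
facet normal -0.361 0.074 -0.929
outer loop
vertex 2.099 -3.616 0.768
vertex 2.778 -2.84 0.566
vertex 3.051 -3.838 0.38
endloop
endfacet
facet normal 0.995 -0.098 -0.036
outer loop
vertex 3.658 -4.162 1.175
vertex 3.742 -3.177 0.817
vertex 3.761 -3.364 1.852
endloop
endfacet
facet normal 0.718 -0.502 0.483
outer loop
vertex 3.658 -4.162 1.175
vertex 3.761 -3.364 1.852
vertex 3.082 -4.14 2.054
endloop
endfacet
facet normal 0.249 -0.950 0.187
outer loop
vertex 3.658 -4.162 1.175
vertex 3.082 -4.14 2.054
vertex 2.643 -4.434 1.145
endloop
endfacet
facet normal 0.236 -0.824 -0.516
outer loop
vertex 3.658 -4.162 1.175
vertex 2.643 -4.434 1.145
vertex 3.051 -3.838 0.38
endloop
endfacet
facet normal 0.697 -0.297 -0.653
outer loop
vertex 3.658 -4.162 1.175
vertex 3.051 -3.838 0.38
vertex 3.742 -3.177 0.817
endloop
endfacet
facet normal 0.810 0.580 0.090
outer loop
vertex 3.761 -3.364 1.852
vertex 3.742 -3.177 0.817
vertex 3.217 -2.546 1.475
endloop
endfacet
facet normal 0.361 -0.074 0.929
outer loop
vertex 3.082 -4.14 2.054
vertex 3.761 -3.364 1.852
vertex 2.809 -3.142 2.24
endloop
endfacet
facet normal -0.397 -0.800 0.450
outer loop
vertex 2.643 -4.434 1.145
vertex 3.082 -4.14 2.054
vertex 2.118 -3.803 1.803
endloop
endfacet
facet normal -0.418 -0.595 -0.686
outer loop
vertex 3.051 -3.838 0.38
vertex 2.643 -4.434 1.145
vertex 2.099 -3.616 0.768
endloop
endfacet
facet normal 0.327 0.259 -0.909
outer loop
vertex 3.742 -3.177 0.817
vertex 3.051 -3.838 0.38
vertex 2.778 -2.84 0.566
endloop
endfacet
facet normal -0.540 0.406 0.737
outer loop
vertex 3.11 3.499 5.19
vertex 3.085 4.735 4.492
vertex 1.898 3.098 4.523
endloop
endfacet
facet normal 0.018 -0.871 0.491
outer loop
vertex 2.875 2.365 3.188
vertex 3.11 3.499 5.19
vertex 1.898 3.098 4.523
endloop
endfacet
facet normal -0.539 0.405 0.738
outer loop
vertex 1.898 3.098 4.523
vertex 3.085 4.735 4.492
vertex 1.873 4.335 3.826
endloop
endfacet
facet normal -0.842 -0.278 -0.463
outer loop
vertex 1.873 4.335 3.826
vertex 2.875 2.365 3.188
vertex 1.898 3.098 4.523
endloop
endfacet
facet normal 0.842 0.278 0.463
outer loop
vertex 3.11 3.499 5.19
vertex 4.062 4.002 3.157
vertex 3.085 4.735 4.492
endloop
endfacet
facet normal 0.017 -0.871 0.491
outer loop
vertex 4.087 2.765 3.854
vertex 3.11 3.499 5.19
vertex 2.875 2.365 3.188
endloop
endfacet
facet normal 0.842 0.278 0.463
outer loop
vertex 4.087 2.765 3.854
vertex 4.062 4.002 3.157
vertex 3.11 3.499 5.19
endloop
endfacet
facet normal -0.018 0.871 -0.491
outer loop
vertex 3.085 4.735 4.492
vertex 4.062 4.002 3.157
vertex 1.873 4.335 3.826
endloop
endfacet
facet normal -0.842 -0.278 -0.463
outer loop
vertex 2.85 3.601 2.49
vertex 2.875 2.365 3.188
vertex 1.873 4.335 3.826
endloop
endfacet
facet normal -0.018 0.871 -0.491
outer loop
vertex 1.873 4.335 3.826
vertex 4.062 4.002 3.157
vertex 2.85 3.601 2.49
endloop
endfacet
facet normal 0.539 -0.406 -0.738
outer loop
vertex 2.85 3.601 2.49
vertex 4.087 2.765 3.854
vertex 2.875 2.365 3.188
endloop
endfacet
facet normal 0.540 -0.405 -0.738
outer loop
vertex 4.062 4.002 3.157
vertex 4.087 2.765 3.854
vertex 2.85 3.601 2.49
endloop
endfacet
facet normal -0.890 -0.183 -0.418
outer loop
vertex 0.017 -1.462 -1.058
vertex -0.566 -0.607 -0.191
vertex 0.339 0.177 -2.458
endloop
endfacet
facet normal 0.432 -0.633 -0.642
outer loop
vertex 1.166 0.347 -2.069
vertex 0.017 -1.462 -1.058
vertex 0.339 0.177 -2.458
endloop
endfacet
facet normal -0.889 -0.184 -0.419
outer loop
vertex 0.339 0.177 -2.458
vertex -0.566 -0.607 -0.191
vertex -0.245 1.032 -1.592
endloop
endfacet
facet normal 0.148 0.752 -0.643
outer loop
vertex -0.245 1.032 -1.592
vertex 1.166 0.347 -2.069
vertex 0.339 0.177 -2.458
endloop
endfacet
facet normal -0.148 -0.752 0.642
outer loop
vertex 0.017 -1.462 -1.058
vertex 0.261 -0.437 0.198
vertex -0.566 -0.607 -0.191
endloop
endfacet
facet normal 0.432 -0.633 -0.642
outer loop
vertex 0.845 -1.292 -0.668
vertex 0.017 -1.462 -1.058
vertex 1.166 0.347 -2.069
endloop
endfacet
facet normal -0.148 -0.752 0.642
outer loop
vertex 0.845 -1.292 -0.668
vertex 0.261 -0.437 0.198
vertex 0.017 -1.462 -1.058
endloop
endfacet
facet normal -0.432 0.633 0.642
outer loop
vertex -0.566 -0.607 -0.191
vertex 0.261 -0.437 0.198
vertex -0.245 1.032 -1.592
endloop
endfacet
facet normal 0.148 0.752 -0.642
outer loop
vertex 0.583 1.202 -1.202
vertex 1.166 0.347 -2.069
vertex -0.245 1.032 -1.592
endloop
endfacet
facet normal -0.432 0.633 0.642
outer loop
vertex -0.245 1.032 -1.592
vertex 0.261 -0.437 0.198
vertex 0.583 1.202 -1.202
endloop
endfacet
facet normal 0.890 0.183 0.418
outer loop
vertex 0.583 1.202 -1.202
vertex 0.845 -1.292 -0.668
vertex 1.166 0.347 -2.069
endloop
endfacet
facet normal 0.889 0.183 0.419
outer loop
vertex 0.261 -0.437 0.198
vertex 0.845 -1.292 -0.668
vertex 0.583 1.202 -1.202
endloop
endfacet

endsolid
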